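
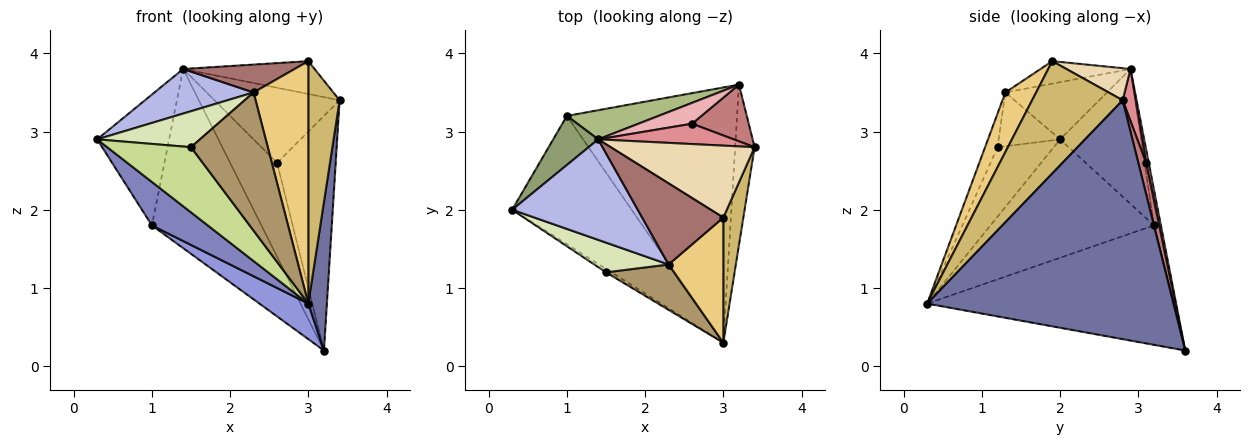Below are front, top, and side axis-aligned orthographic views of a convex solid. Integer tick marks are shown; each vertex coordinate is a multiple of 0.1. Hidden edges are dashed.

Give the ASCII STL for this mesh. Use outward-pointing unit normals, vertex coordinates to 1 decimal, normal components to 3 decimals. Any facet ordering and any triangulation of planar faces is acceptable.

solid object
 facet normal 0.994 -0.075 -0.081
  outer loop
   vertex 3.2 3.6 0.2
   vertex 3.4 2.8 3.4
   vertex 3.0 0.3 0.8
  endloop
 endfacet
 facet normal -0.684 -0.234 -0.691
  outer loop
   vertex 1.0 3.2 1.8
   vertex 3.0 0.3 0.8
   vertex 0.3 2.0 2.9
  endloop
 endfacet
 facet normal -0.571 -0.113 -0.813
  outer loop
   vertex 1.0 3.2 1.8
   vertex 3.2 3.6 0.2
   vertex 3.0 0.3 0.8
  endloop
 endfacet
 facet normal -0.384 -0.374 0.844
  outer loop
   vertex 1.4 2.9 3.8
   vertex 0.3 2.0 2.9
   vertex 2.3 1.3 3.5
  endloop
 endfacet
 facet normal -0.725 0.645 0.242
  outer loop
   vertex 1.4 2.9 3.8
   vertex 1.0 3.2 1.8
   vertex 0.3 2.0 2.9
  endloop
 endfacet
 facet normal -0.063 0.985 0.160
  outer loop
   vertex 1.4 2.9 3.8
   vertex 3.2 3.6 0.2
   vertex 1.0 3.2 1.8
  endloop
 endfacet
 facet normal -0.557 -0.830 -0.044
  outer loop
   vertex 1.5 1.2 2.8
   vertex 0.3 2.0 2.9
   vertex 3.0 0.3 0.8
  endloop
 endfacet
 facet normal -0.419 -0.700 0.578
  outer loop
   vertex 1.5 1.2 2.8
   vertex 2.3 1.3 3.5
   vertex 0.3 2.0 2.9
  endloop
 endfacet
 facet normal -0.152 -0.939 0.308
  outer loop
   vertex 1.5 1.2 2.8
   vertex 3.0 0.3 0.8
   vertex 2.3 1.3 3.5
  endloop
 endfacet
 facet normal 0.932 -0.322 0.166
  outer loop
   vertex 3.0 1.9 3.9
   vertex 3.0 0.3 0.8
   vertex 3.4 2.8 3.4
  endloop
 endfacet
 facet normal 0.447 -0.795 0.410
  outer loop
   vertex 3.0 1.9 3.9
   vertex 2.3 1.3 3.5
   vertex 3.0 0.3 0.8
  endloop
 endfacet
 facet normal 0.199 0.407 0.892
  outer loop
   vertex 3.0 1.9 3.9
   vertex 3.4 2.8 3.4
   vertex 1.4 2.9 3.8
  endloop
 endfacet
 facet normal -0.254 -0.314 0.915
  outer loop
   vertex 3.0 1.9 3.9
   vertex 1.4 2.9 3.8
   vertex 2.3 1.3 3.5
  endloop
 endfacet
 facet normal 0.129 0.964 0.233
  outer loop
   vertex 2.6 3.1 2.6
   vertex 3.4 2.8 3.4
   vertex 3.2 3.6 0.2
  endloop
 endfacet
 facet normal 0.100 0.960 0.260
  outer loop
   vertex 2.6 3.1 2.6
   vertex 1.4 2.9 3.8
   vertex 3.4 2.8 3.4
  endloop
 endfacet
 facet normal 0.054 0.975 0.217
  outer loop
   vertex 2.6 3.1 2.6
   vertex 3.2 3.6 0.2
   vertex 1.4 2.9 3.8
  endloop
 endfacet
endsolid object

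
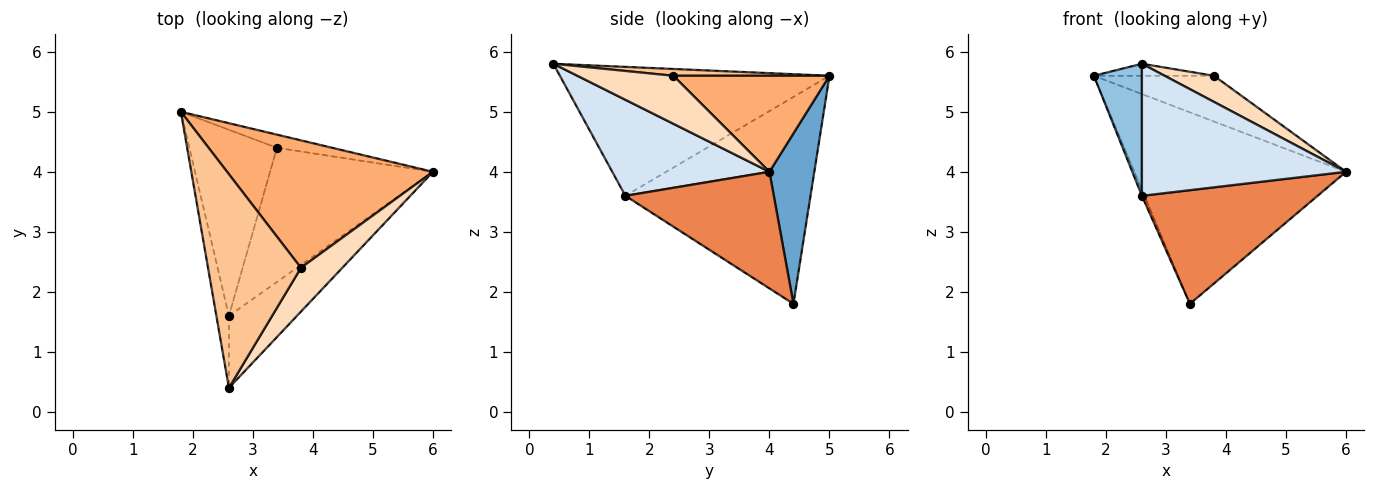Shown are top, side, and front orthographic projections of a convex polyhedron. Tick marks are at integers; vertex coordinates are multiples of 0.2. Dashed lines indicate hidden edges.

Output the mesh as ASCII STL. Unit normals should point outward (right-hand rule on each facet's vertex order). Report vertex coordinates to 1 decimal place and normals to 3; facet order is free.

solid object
 facet normal 0.207 0.976 -0.067
  outer loop
   vertex 3.4 4.4 1.8
   vertex 1.8 5.0 5.6
   vertex 6.0 4.0 4.0
  endloop
 endfacet
 facet normal -0.980 -0.175 -0.095
  outer loop
   vertex 2.6 1.6 3.6
   vertex 2.6 0.4 5.8
   vertex 1.8 5.0 5.6
  endloop
 endfacet
 facet normal -0.921 0.013 -0.390
  outer loop
   vertex 2.6 1.6 3.6
   vertex 1.8 5.0 5.6
   vertex 3.4 4.4 1.8
  endloop
 endfacet
 facet normal 0.560 -0.727 -0.397
  outer loop
   vertex 2.6 1.6 3.6
   vertex 6.0 4.0 4.0
   vertex 2.6 0.4 5.8
  endloop
 endfacet
 facet normal 0.479 -0.567 -0.670
  outer loop
   vertex 2.6 1.6 3.6
   vertex 3.4 4.4 1.8
   vertex 6.0 4.0 4.0
  endloop
 endfacet
 facet normal 0.402 0.309 0.862
  outer loop
   vertex 3.8 2.4 5.6
   vertex 6.0 4.0 4.0
   vertex 1.8 5.0 5.6
  endloop
 endfacet
 facet normal 0.073 0.056 0.996
  outer loop
   vertex 3.8 2.4 5.6
   vertex 1.8 5.0 5.6
   vertex 2.6 0.4 5.8
  endloop
 endfacet
 facet normal 0.706 -0.363 0.608
  outer loop
   vertex 3.8 2.4 5.6
   vertex 2.6 0.4 5.8
   vertex 6.0 4.0 4.0
  endloop
 endfacet
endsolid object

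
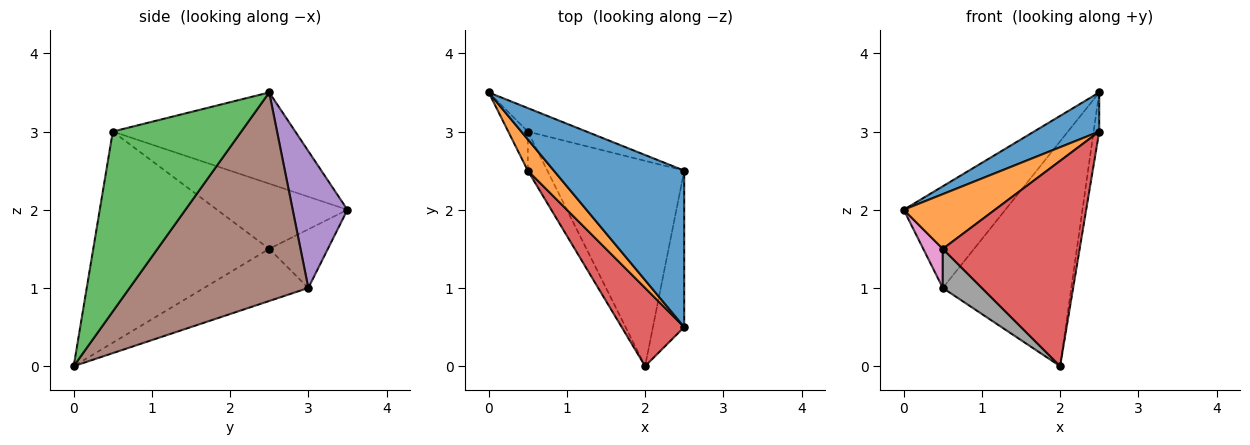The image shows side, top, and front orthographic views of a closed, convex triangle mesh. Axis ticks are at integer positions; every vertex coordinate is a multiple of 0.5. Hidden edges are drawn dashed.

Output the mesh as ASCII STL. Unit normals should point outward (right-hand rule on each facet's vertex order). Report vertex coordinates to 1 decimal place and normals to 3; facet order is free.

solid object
 facet normal -0.562 -0.201 0.803
  outer loop
   vertex 2.5 0.5 3.0
   vertex 2.5 2.5 3.5
   vertex 0.0 3.5 2.0
  endloop
 endfacet
 facet normal -0.778 -0.545 0.311
  outer loop
   vertex 2.5 0.5 3.0
   vertex 0.0 3.5 2.0
   vertex 0.5 2.5 1.5
  endloop
 endfacet
 facet normal 0.984 0.043 -0.171
  outer loop
   vertex 2.5 0.5 3.0
   vertex 2.0 0.0 0.0
   vertex 2.5 2.5 3.5
  endloop
 endfacet
 facet normal -0.769 -0.598 0.228
  outer loop
   vertex 2.5 0.5 3.0
   vertex 0.5 2.5 1.5
   vertex 2.0 0.0 0.0
  endloop
 endfacet
 facet normal 0.465 0.863 -0.199
  outer loop
   vertex 0.5 3.0 1.0
   vertex 0.0 3.5 2.0
   vertex 2.5 2.5 3.5
  endloop
 endfacet
 facet normal 0.717 0.515 -0.470
  outer loop
   vertex 0.5 3.0 1.0
   vertex 2.5 2.5 3.5
   vertex 2.0 0.0 0.0
  endloop
 endfacet
 facet normal -0.905 -0.302 -0.302
  outer loop
   vertex 0.5 3.0 1.0
   vertex 0.5 2.5 1.5
   vertex 0.0 3.5 2.0
  endloop
 endfacet
 facet normal -0.883 -0.331 -0.331
  outer loop
   vertex 0.5 3.0 1.0
   vertex 2.0 0.0 0.0
   vertex 0.5 2.5 1.5
  endloop
 endfacet
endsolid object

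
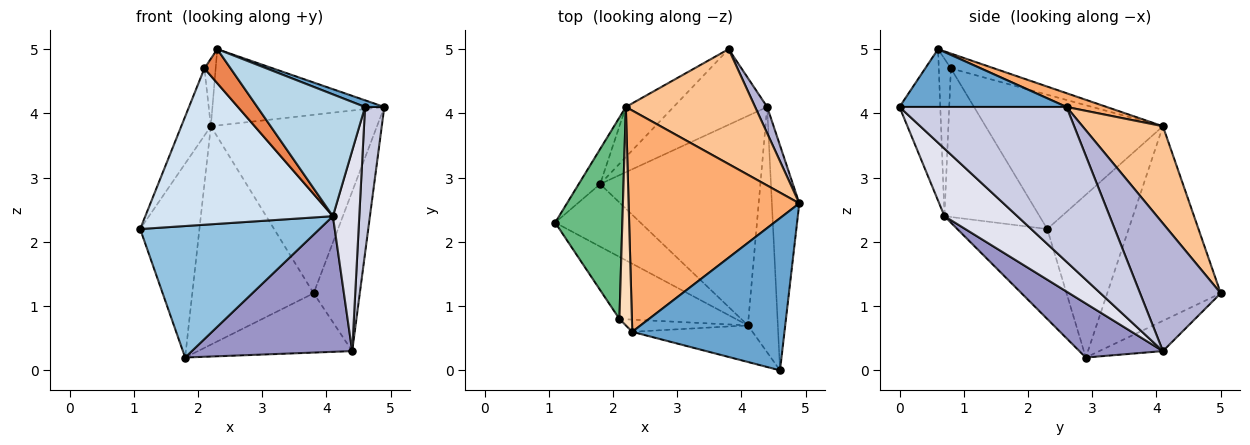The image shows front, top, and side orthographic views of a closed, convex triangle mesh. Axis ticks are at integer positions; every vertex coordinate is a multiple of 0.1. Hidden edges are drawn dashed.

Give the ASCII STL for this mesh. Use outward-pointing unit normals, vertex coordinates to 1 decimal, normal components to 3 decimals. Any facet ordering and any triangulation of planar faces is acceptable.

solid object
 facet normal 0.355 -0.041 0.934
  outer loop
   vertex 2.3 0.6 5.0
   vertex 4.6 0.0 4.1
   vertex 4.9 2.6 4.1
  endloop
 endfacet
 facet normal -0.413 -0.823 -0.391
  outer loop
   vertex 4.1 0.7 2.4
   vertex 1.1 2.3 2.2
   vertex 1.8 2.9 0.2
  endloop
 endfacet
 facet normal -0.341 -0.900 -0.271
  outer loop
   vertex 4.1 0.7 2.4
   vertex 4.6 0.0 4.1
   vertex 2.3 0.6 5.0
  endloop
 endfacet
 facet normal -0.426 -0.841 -0.334
  outer loop
   vertex 2.1 0.8 4.7
   vertex 1.1 2.3 2.2
   vertex 4.1 0.7 2.4
  endloop
 endfacet
 facet normal -0.399 -0.863 -0.309
  outer loop
   vertex 2.1 0.8 4.7
   vertex 4.1 0.7 2.4
   vertex 2.3 0.6 5.0
  endloop
 endfacet
 facet normal 0.076 0.325 0.943
  outer loop
   vertex 2.2 4.1 3.8
   vertex 2.3 0.6 5.0
   vertex 4.9 2.6 4.1
  endloop
 endfacet
 facet normal 0.377 0.779 0.502
  outer loop
   vertex 2.2 4.1 3.8
   vertex 4.9 2.6 4.1
   vertex 3.8 5.0 1.2
  endloop
 endfacet
 facet normal -0.751 0.195 0.631
  outer loop
   vertex 2.2 4.1 3.8
   vertex 2.1 0.8 4.7
   vertex 2.3 0.6 5.0
  endloop
 endfacet
 facet normal -0.885 0.147 0.442
  outer loop
   vertex 2.2 4.1 3.8
   vertex 1.1 2.3 2.2
   vertex 2.1 0.8 4.7
  endloop
 endfacet
 facet normal -0.804 0.585 -0.106
  outer loop
   vertex 2.2 4.1 3.8
   vertex 1.8 2.9 0.2
   vertex 1.1 2.3 2.2
  endloop
 endfacet
 facet normal -0.674 0.720 -0.165
  outer loop
   vertex 2.2 4.1 3.8
   vertex 3.8 5.0 1.2
   vertex 1.8 2.9 0.2
  endloop
 endfacet
 facet normal -0.247 0.598 -0.763
  outer loop
   vertex 4.4 4.1 0.3
   vertex 1.8 2.9 0.2
   vertex 3.8 5.0 1.2
  endloop
 endfacet
 facet normal 0.272 -0.523 -0.808
  outer loop
   vertex 4.4 4.1 0.3
   vertex 4.1 0.7 2.4
   vertex 1.8 2.9 0.2
  endloop
 endfacet
 facet normal 0.865 0.495 0.082
  outer loop
   vertex 4.4 4.1 0.3
   vertex 3.8 5.0 1.2
   vertex 4.9 2.6 4.1
  endloop
 endfacet
 facet normal 0.978 -0.113 -0.173
  outer loop
   vertex 4.4 4.1 0.3
   vertex 4.9 2.6 4.1
   vertex 4.6 0.0 4.1
  endloop
 endfacet
 facet normal 0.868 -0.314 -0.385
  outer loop
   vertex 4.4 4.1 0.3
   vertex 4.6 0.0 4.1
   vertex 4.1 0.7 2.4
  endloop
 endfacet
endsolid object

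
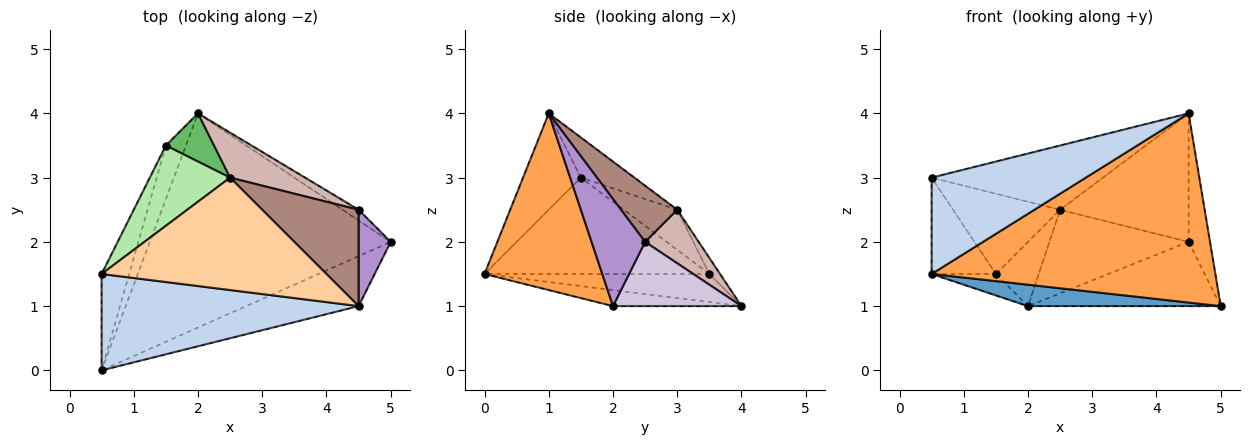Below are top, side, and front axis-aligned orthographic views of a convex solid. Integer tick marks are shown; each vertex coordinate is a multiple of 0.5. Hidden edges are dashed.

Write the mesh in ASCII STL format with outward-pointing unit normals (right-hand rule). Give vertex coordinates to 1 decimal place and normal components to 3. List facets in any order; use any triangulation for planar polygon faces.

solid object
 facet normal -0.066 -0.099 -0.993
  outer loop
   vertex 0.5 0.0 1.5
   vertex 2.0 4.0 1.0
   vertex 5.0 2.0 1.0
  endloop
 endfacet
 facet normal -0.256 -0.683 0.683
  outer loop
   vertex 4.5 1.0 4.0
   vertex 0.5 1.5 3.0
   vertex 0.5 0.0 1.5
  endloop
 endfacet
 facet normal 0.372 -0.897 -0.237
  outer loop
   vertex 4.5 1.0 4.0
   vertex 0.5 0.0 1.5
   vertex 5.0 2.0 1.0
  endloop
 endfacet
 facet normal -0.153 0.490 0.858
  outer loop
   vertex 2.5 3.0 2.5
   vertex 0.5 1.5 3.0
   vertex 4.5 1.0 4.0
  endloop
 endfacet
 facet normal -0.196 0.784 0.588
  outer loop
   vertex 1.5 3.5 1.5
   vertex 2.5 3.0 2.5
   vertex 2.0 4.0 1.0
  endloop
 endfacet
 facet normal -0.333 0.667 0.667
  outer loop
   vertex 1.5 3.5 1.5
   vertex 0.5 1.5 3.0
   vertex 2.5 3.0 2.5
  endloop
 endfacet
 facet normal -0.927 0.265 -0.265
  outer loop
   vertex 1.5 3.5 1.5
   vertex 0.5 0.0 1.5
   vertex 0.5 1.5 3.0
  endloop
 endfacet
 facet normal -0.793 0.226 -0.566
  outer loop
   vertex 1.5 3.5 1.5
   vertex 2.0 4.0 1.0
   vertex 0.5 0.0 1.5
  endloop
 endfacet
 facet normal 0.894 0.358 0.268
  outer loop
   vertex 4.5 2.5 2.0
   vertex 4.5 1.0 4.0
   vertex 5.0 2.0 1.0
  endloop
 endfacet
 facet normal 0.549 0.824 -0.137
  outer loop
   vertex 4.5 2.5 2.0
   vertex 5.0 2.0 1.0
   vertex 2.0 4.0 1.0
  endloop
 endfacet
 facet normal 0.330 0.755 0.566
  outer loop
   vertex 4.5 2.5 2.0
   vertex 2.5 3.0 2.5
   vertex 4.5 1.0 4.0
  endloop
 endfacet
 facet normal 0.321 0.834 0.449
  outer loop
   vertex 4.5 2.5 2.0
   vertex 2.0 4.0 1.0
   vertex 2.5 3.0 2.5
  endloop
 endfacet
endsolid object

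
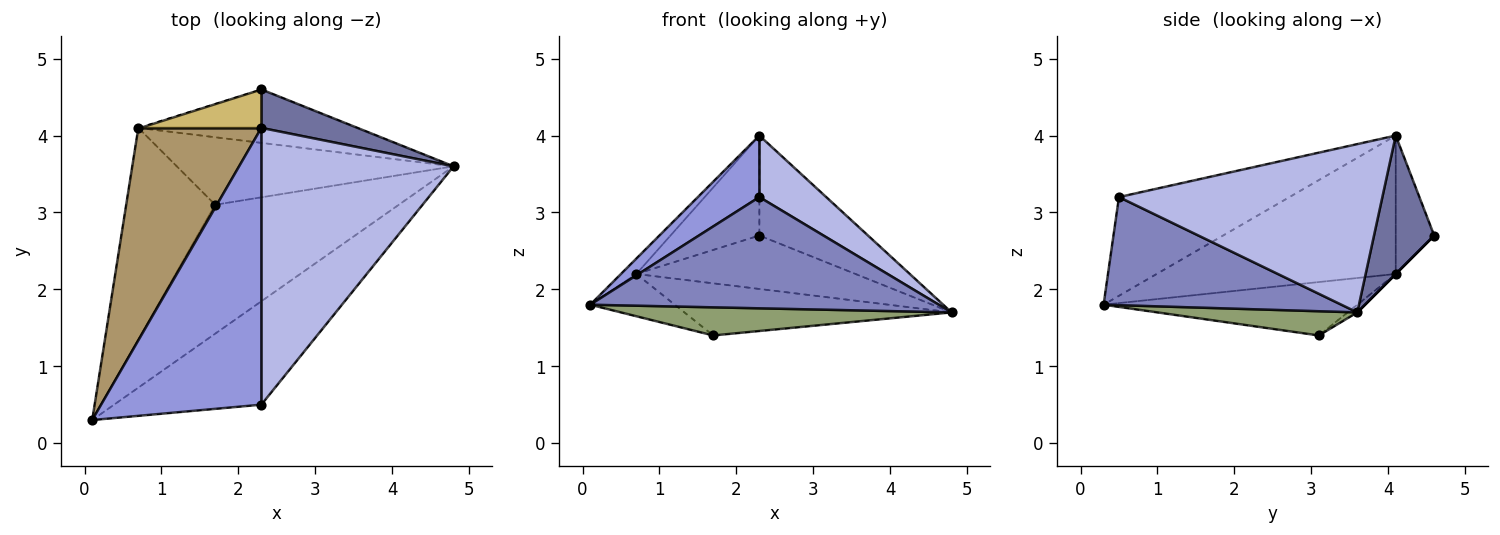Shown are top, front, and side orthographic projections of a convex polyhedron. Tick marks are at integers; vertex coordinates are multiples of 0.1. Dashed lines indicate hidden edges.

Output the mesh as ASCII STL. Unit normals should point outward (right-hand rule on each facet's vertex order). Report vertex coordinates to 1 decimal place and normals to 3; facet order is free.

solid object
 facet normal 0.459 0.829 0.319
  outer loop
   vertex 2.3 4.1 4.0
   vertex 4.8 3.6 1.7
   vertex 2.3 4.6 2.7
  endloop
 endfacet
 facet normal 0.447 -0.655 -0.609
  outer loop
   vertex 2.3 0.5 3.2
   vertex 0.1 0.3 1.8
   vertex 4.8 3.6 1.7
  endloop
 endfacet
 facet normal -0.515 -0.186 0.837
  outer loop
   vertex 2.3 0.5 3.2
   vertex 2.3 4.1 4.0
   vertex 0.1 0.3 1.8
  endloop
 endfacet
 facet normal 0.650 -0.165 0.742
  outer loop
   vertex 2.3 0.5 3.2
   vertex 4.8 3.6 1.7
   vertex 2.3 4.1 4.0
  endloop
 endfacet
 facet normal 0.128 -0.212 -0.969
  outer loop
   vertex 1.7 3.1 1.4
   vertex 4.8 3.6 1.7
   vertex 0.1 0.3 1.8
  endloop
 endfacet
 facet normal 0.000 0.707 -0.707
  outer loop
   vertex 0.7 4.1 2.2
   vertex 2.3 4.6 2.7
   vertex 4.8 3.6 1.7
  endloop
 endfacet
 facet normal -0.022 0.611 -0.791
  outer loop
   vertex 0.7 4.1 2.2
   vertex 4.8 3.6 1.7
   vertex 1.7 3.1 1.4
  endloop
 endfacet
 facet normal -0.507 0.169 -0.845
  outer loop
   vertex 0.7 4.1 2.2
   vertex 1.7 3.1 1.4
   vertex 0.1 0.3 1.8
  endloop
 endfacet
 facet normal -0.747 0.048 0.664
  outer loop
   vertex 0.7 4.1 2.2
   vertex 0.1 0.3 1.8
   vertex 2.3 4.1 4.0
  endloop
 endfacet
 facet normal -0.374 0.865 0.333
  outer loop
   vertex 0.7 4.1 2.2
   vertex 2.3 4.1 4.0
   vertex 2.3 4.6 2.7
  endloop
 endfacet
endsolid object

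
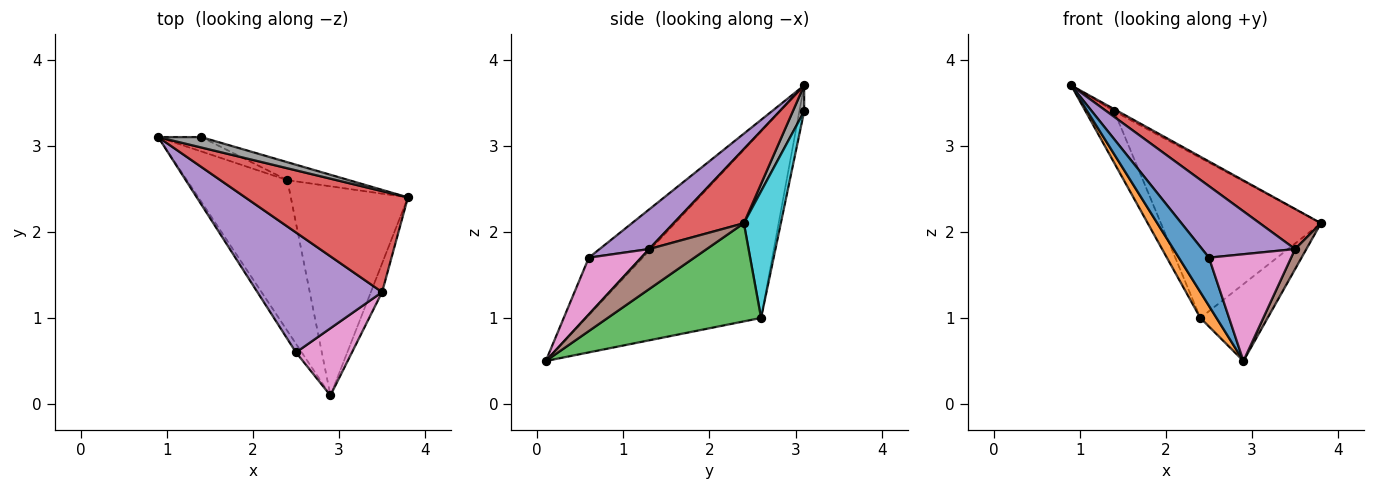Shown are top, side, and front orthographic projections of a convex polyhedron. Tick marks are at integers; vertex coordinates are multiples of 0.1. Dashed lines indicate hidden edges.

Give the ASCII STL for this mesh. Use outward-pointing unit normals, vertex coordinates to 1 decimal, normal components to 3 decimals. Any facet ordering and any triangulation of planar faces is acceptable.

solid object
 facet normal -0.869 -0.487 -0.087
  outer loop
   vertex 2.5 0.6 1.7
   vertex 0.9 3.1 3.7
   vertex 2.9 0.1 0.5
  endloop
 endfacet
 facet normal -0.878 -0.081 -0.473
  outer loop
   vertex 2.4 2.6 1.0
   vertex 2.9 0.1 0.5
   vertex 0.9 3.1 3.7
  endloop
 endfacet
 facet normal 0.618 0.271 -0.738
  outer loop
   vertex 2.4 2.6 1.0
   vertex 3.8 2.4 2.1
   vertex 2.9 0.1 0.5
  endloop
 endfacet
 facet normal 0.390 -0.340 0.856
  outer loop
   vertex 3.5 1.3 1.8
   vertex 3.8 2.4 2.1
   vertex 0.9 3.1 3.7
  endloop
 endfacet
 facet normal 0.263 -0.494 0.828
  outer loop
   vertex 3.5 1.3 1.8
   vertex 0.9 3.1 3.7
   vertex 2.5 0.6 1.7
  endloop
 endfacet
 facet normal 0.946 -0.186 -0.265
  outer loop
   vertex 3.5 1.3 1.8
   vertex 2.9 0.1 0.5
   vertex 3.8 2.4 2.1
  endloop
 endfacet
 facet normal 0.475 -0.745 0.469
  outer loop
   vertex 3.5 1.3 1.8
   vertex 2.5 0.6 1.7
   vertex 2.9 0.1 0.5
  endloop
 endfacet
 facet normal 0.507 0.169 0.845
  outer loop
   vertex 1.4 3.1 3.4
   vertex 0.9 3.1 3.7
   vertex 3.8 2.4 2.1
  endloop
 endfacet
 facet normal -0.159 0.951 -0.264
  outer loop
   vertex 1.4 3.1 3.4
   vertex 2.4 2.6 1.0
   vertex 0.9 3.1 3.7
  endloop
 endfacet
 facet normal 0.224 0.969 -0.109
  outer loop
   vertex 1.4 3.1 3.4
   vertex 3.8 2.4 2.1
   vertex 2.4 2.6 1.0
  endloop
 endfacet
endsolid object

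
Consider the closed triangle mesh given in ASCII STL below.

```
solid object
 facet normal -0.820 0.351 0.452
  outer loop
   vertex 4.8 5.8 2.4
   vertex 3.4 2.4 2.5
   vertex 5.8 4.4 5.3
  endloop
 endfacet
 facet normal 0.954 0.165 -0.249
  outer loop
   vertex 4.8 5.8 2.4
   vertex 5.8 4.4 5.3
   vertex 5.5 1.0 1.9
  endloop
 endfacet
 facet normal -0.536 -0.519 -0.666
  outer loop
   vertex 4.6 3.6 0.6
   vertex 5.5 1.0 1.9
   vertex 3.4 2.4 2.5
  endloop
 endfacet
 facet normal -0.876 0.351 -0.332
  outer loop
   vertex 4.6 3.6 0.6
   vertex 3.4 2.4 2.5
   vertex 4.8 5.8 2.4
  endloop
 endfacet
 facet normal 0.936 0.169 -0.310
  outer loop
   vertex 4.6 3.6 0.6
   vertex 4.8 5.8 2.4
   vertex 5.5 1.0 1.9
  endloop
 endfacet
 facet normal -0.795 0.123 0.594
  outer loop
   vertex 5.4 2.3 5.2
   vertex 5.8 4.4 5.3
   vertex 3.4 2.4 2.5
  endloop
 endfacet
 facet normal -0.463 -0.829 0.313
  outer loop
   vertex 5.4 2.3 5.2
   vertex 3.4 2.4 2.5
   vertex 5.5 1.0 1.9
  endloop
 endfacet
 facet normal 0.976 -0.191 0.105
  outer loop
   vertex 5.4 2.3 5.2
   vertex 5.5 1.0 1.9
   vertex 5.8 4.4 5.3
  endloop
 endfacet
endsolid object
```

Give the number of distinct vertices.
6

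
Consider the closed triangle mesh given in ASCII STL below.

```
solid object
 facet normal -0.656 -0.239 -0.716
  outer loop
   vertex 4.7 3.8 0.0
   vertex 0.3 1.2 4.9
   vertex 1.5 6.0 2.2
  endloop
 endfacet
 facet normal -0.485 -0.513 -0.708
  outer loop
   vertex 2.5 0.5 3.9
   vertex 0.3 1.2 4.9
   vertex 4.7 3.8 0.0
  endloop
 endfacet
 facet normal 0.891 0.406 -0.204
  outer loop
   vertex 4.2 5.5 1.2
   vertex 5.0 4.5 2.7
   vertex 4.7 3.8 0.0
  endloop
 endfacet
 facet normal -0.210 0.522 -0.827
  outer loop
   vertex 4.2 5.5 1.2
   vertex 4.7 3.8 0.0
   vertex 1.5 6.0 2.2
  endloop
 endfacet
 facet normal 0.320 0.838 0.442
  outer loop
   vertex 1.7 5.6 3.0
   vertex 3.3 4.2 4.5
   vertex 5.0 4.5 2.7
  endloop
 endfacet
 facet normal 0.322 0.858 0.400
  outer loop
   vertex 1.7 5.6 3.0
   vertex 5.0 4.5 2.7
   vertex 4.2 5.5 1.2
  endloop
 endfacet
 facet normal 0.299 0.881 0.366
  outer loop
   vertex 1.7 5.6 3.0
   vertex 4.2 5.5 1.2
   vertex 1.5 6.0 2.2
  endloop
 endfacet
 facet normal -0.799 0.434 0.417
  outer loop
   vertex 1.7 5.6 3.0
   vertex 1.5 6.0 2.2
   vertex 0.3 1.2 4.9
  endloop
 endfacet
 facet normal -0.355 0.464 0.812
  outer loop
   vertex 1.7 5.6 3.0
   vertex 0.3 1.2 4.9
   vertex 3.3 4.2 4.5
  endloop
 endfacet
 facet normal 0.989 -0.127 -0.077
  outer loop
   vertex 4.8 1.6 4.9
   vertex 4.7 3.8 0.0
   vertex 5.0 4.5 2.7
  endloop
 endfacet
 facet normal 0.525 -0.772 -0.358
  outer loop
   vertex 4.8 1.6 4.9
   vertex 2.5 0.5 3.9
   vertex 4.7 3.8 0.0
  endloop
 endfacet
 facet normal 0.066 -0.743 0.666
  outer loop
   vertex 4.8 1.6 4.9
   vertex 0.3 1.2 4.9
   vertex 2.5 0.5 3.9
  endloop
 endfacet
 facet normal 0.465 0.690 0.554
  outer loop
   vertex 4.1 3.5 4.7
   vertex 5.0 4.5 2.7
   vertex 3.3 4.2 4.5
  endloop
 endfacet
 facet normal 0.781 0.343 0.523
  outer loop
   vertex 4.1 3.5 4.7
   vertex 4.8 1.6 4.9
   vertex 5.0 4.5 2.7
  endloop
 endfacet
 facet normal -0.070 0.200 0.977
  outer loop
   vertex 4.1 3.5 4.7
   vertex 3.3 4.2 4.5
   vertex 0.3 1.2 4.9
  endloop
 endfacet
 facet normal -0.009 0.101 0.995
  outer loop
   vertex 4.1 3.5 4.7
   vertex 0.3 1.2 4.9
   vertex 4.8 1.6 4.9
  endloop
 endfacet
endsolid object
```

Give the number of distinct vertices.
10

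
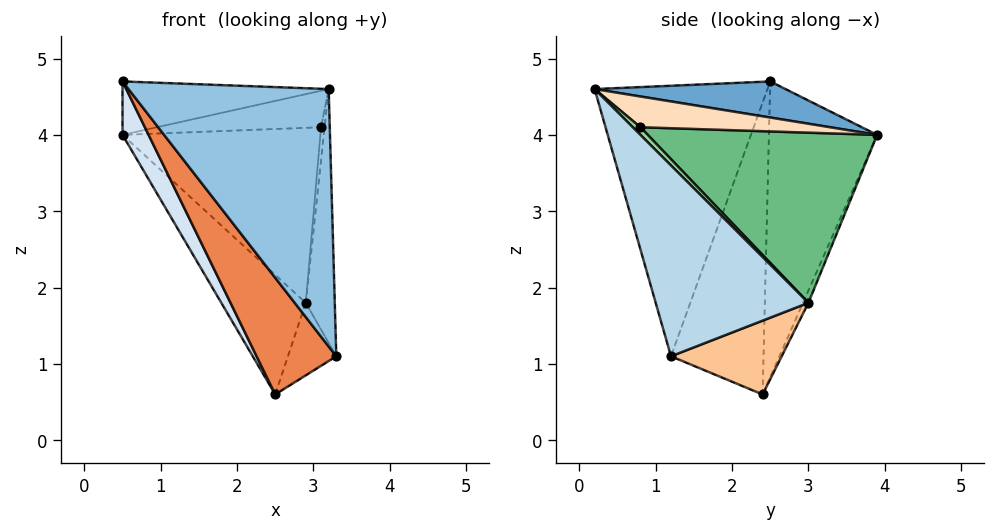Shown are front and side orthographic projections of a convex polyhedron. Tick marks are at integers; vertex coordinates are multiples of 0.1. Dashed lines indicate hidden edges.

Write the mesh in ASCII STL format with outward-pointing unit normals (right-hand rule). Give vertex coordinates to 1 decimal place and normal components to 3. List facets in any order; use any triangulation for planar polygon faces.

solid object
 facet normal 0.383 0.413 0.826
  outer loop
   vertex 3.2 0.2 4.6
   vertex 0.5 3.9 4.0
   vertex 0.5 2.5 4.7
  endloop
 endfacet
 facet normal -0.636 -0.737 -0.229
  outer loop
   vertex 3.2 0.2 4.6
   vertex 0.5 2.5 4.7
   vertex 3.3 1.2 1.1
  endloop
 endfacet
 facet normal 0.979 0.186 0.081
  outer loop
   vertex 2.9 3.0 1.8
   vertex 3.2 0.2 4.6
   vertex 3.3 1.2 1.1
  endloop
 endfacet
 facet normal -0.880 -0.212 -0.424
  outer loop
   vertex 2.5 2.4 0.6
   vertex 0.5 2.5 4.7
   vertex 0.5 3.9 4.0
  endloop
 endfacet
 facet normal -0.714 -0.615 -0.333
  outer loop
   vertex 2.5 2.4 0.6
   vertex 3.3 1.2 1.1
   vertex 0.5 2.5 4.7
  endloop
 endfacet
 facet normal -0.057 0.900 -0.431
  outer loop
   vertex 2.5 2.4 0.6
   vertex 0.5 3.9 4.0
   vertex 2.9 3.0 1.8
  endloop
 endfacet
 facet normal 0.818 0.357 -0.451
  outer loop
   vertex 2.5 2.4 0.6
   vertex 2.9 3.0 1.8
   vertex 3.3 1.2 1.1
  endloop
 endfacet
 facet normal 0.638 0.553 0.536
  outer loop
   vertex 3.1 0.8 4.1
   vertex 0.5 3.9 4.0
   vertex 3.2 0.2 4.6
  endloop
 endfacet
 facet normal 0.661 0.570 0.488
  outer loop
   vertex 3.1 0.8 4.1
   vertex 2.9 3.0 1.8
   vertex 0.5 3.9 4.0
  endloop
 endfacet
 facet normal 0.863 0.401 0.308
  outer loop
   vertex 3.1 0.8 4.1
   vertex 3.2 0.2 4.6
   vertex 2.9 3.0 1.8
  endloop
 endfacet
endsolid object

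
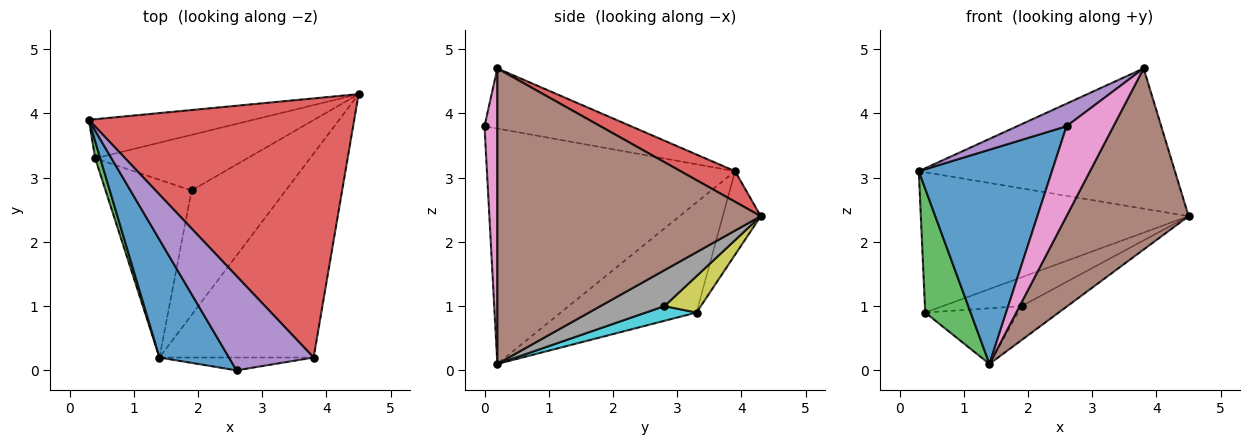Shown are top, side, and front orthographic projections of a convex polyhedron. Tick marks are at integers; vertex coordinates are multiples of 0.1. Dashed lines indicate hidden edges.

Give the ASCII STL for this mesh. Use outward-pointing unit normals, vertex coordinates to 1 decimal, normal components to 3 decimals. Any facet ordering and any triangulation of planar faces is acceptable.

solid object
 facet normal -0.853 -0.458 0.252
  outer loop
   vertex 1.4 0.2 0.1
   vertex 2.6 0.0 3.8
   vertex 0.3 3.9 3.1
  endloop
 endfacet
 facet normal -0.135 0.954 -0.266
  outer loop
   vertex 0.4 3.3 0.9
   vertex 0.3 3.9 3.1
   vertex 4.5 4.3 2.4
  endloop
 endfacet
 facet normal -0.947 -0.317 0.043
  outer loop
   vertex 0.4 3.3 0.9
   vertex 1.4 0.2 0.1
   vertex 0.3 3.9 3.1
  endloop
 endfacet
 facet normal 0.101 0.474 0.875
  outer loop
   vertex 3.8 0.2 4.7
   vertex 4.5 4.3 2.4
   vertex 0.3 3.9 3.1
  endloop
 endfacet
 facet normal -0.568 -0.191 0.800
  outer loop
   vertex 3.8 0.2 4.7
   vertex 0.3 3.9 3.1
   vertex 2.6 0.0 3.8
  endloop
 endfacet
 facet normal 0.820 -0.380 -0.428
  outer loop
   vertex 3.8 0.2 4.7
   vertex 1.4 0.2 0.1
   vertex 4.5 4.3 2.4
  endloop
 endfacet
 facet normal 0.262 -0.955 -0.136
  outer loop
   vertex 3.8 0.2 4.7
   vertex 2.6 0.0 3.8
   vertex 1.4 0.2 0.1
  endloop
 endfacet
 facet normal 0.345 0.247 -0.905
  outer loop
   vertex 1.9 2.8 1.0
   vertex 4.5 4.3 2.4
   vertex 1.4 0.2 0.1
  endloop
 endfacet
 facet normal 0.208 0.450 -0.868
  outer loop
   vertex 1.9 2.8 1.0
   vertex 0.4 3.3 0.9
   vertex 4.5 4.3 2.4
  endloop
 endfacet
 facet normal 0.161 0.295 -0.942
  outer loop
   vertex 1.9 2.8 1.0
   vertex 1.4 0.2 0.1
   vertex 0.4 3.3 0.9
  endloop
 endfacet
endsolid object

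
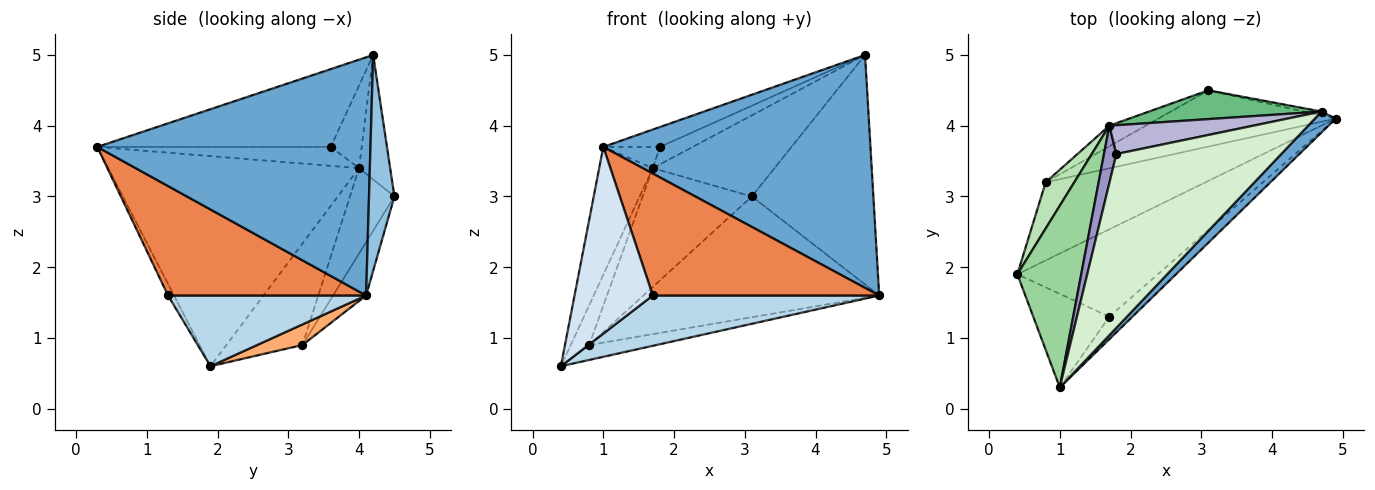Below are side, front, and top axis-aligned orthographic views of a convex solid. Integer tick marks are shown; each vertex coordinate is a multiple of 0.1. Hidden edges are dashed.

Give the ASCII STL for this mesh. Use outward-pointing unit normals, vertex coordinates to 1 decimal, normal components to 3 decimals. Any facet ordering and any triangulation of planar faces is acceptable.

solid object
 facet normal 0.714 -0.698 0.062
  outer loop
   vertex 4.7 4.2 5.0
   vertex 1.0 0.3 3.7
   vertex 4.9 4.1 1.6
  endloop
 endfacet
 facet normal 0.204 0.979 -0.017
  outer loop
   vertex 4.7 4.2 5.0
   vertex 4.9 4.1 1.6
   vertex 3.1 4.5 3.0
  endloop
 endfacet
 facet normal 0.400 -0.457 -0.794
  outer loop
   vertex 1.7 1.3 1.6
   vertex 0.4 1.9 0.6
   vertex 4.9 4.1 1.6
  endloop
 endfacet
 facet normal -0.068 -0.892 -0.447
  outer loop
   vertex 1.7 1.3 1.6
   vertex 1.0 0.3 3.7
   vertex 0.4 1.9 0.6
  endloop
 endfacet
 facet normal 0.652 -0.745 -0.138
  outer loop
   vertex 1.7 1.3 1.6
   vertex 4.9 4.1 1.6
   vertex 1.0 0.3 3.7
  endloop
 endfacet
 facet normal 0.125 0.186 -0.974
  outer loop
   vertex 0.8 3.2 0.9
   vertex 4.9 4.1 1.6
   vertex 0.4 1.9 0.6
  endloop
 endfacet
 facet normal -0.126 0.899 -0.419
  outer loop
   vertex 0.8 3.2 0.9
   vertex 3.1 4.5 3.0
   vertex 4.9 4.1 1.6
  endloop
 endfacet
 facet normal -0.372 0.915 -0.159
  outer loop
   vertex 1.7 4.0 3.4
   vertex 3.1 4.5 3.0
   vertex 0.8 3.2 0.9
  endloop
 endfacet
 facet normal -0.234 0.916 0.325
  outer loop
   vertex 1.7 4.0 3.4
   vertex 4.7 4.2 5.0
   vertex 3.1 4.5 3.0
  endloop
 endfacet
 facet normal -0.937 0.200 0.285
  outer loop
   vertex 1.7 4.0 3.4
   vertex 0.4 1.9 0.6
   vertex 1.0 0.3 3.7
  endloop
 endfacet
 facet normal -0.937 0.227 0.265
  outer loop
   vertex 1.7 4.0 3.4
   vertex 0.8 3.2 0.9
   vertex 0.4 1.9 0.6
  endloop
 endfacet
 facet normal -0.425 0.103 0.900
  outer loop
   vertex 1.8 3.6 3.7
   vertex 1.0 0.3 3.7
   vertex 4.7 4.2 5.0
  endloop
 endfacet
 facet normal -0.819 0.199 0.538
  outer loop
   vertex 1.8 3.6 3.7
   vertex 1.7 4.0 3.4
   vertex 1.0 0.3 3.7
  endloop
 endfacet
 facet normal -0.440 0.466 0.768
  outer loop
   vertex 1.8 3.6 3.7
   vertex 4.7 4.2 5.0
   vertex 1.7 4.0 3.4
  endloop
 endfacet
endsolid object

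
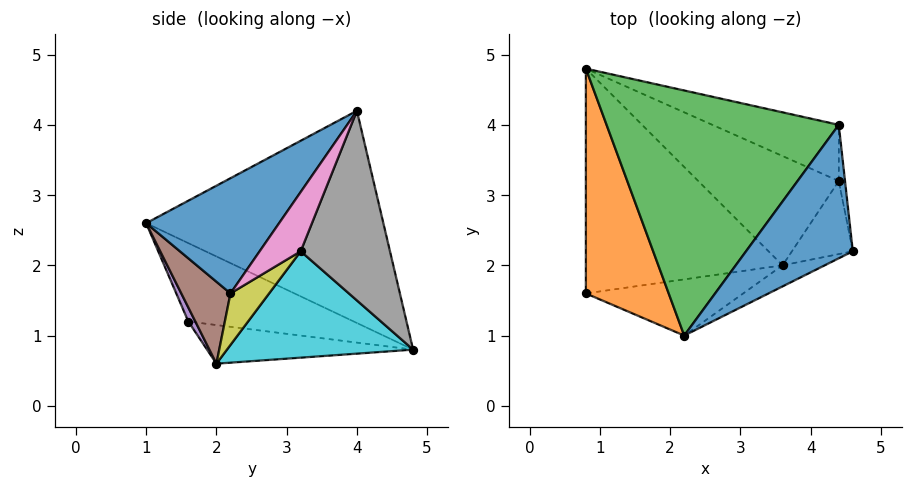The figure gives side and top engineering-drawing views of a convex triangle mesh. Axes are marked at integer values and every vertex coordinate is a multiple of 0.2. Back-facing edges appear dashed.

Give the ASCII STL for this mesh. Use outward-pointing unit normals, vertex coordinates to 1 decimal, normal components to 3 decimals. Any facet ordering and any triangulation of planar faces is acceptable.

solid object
 facet normal 0.545 -0.669 0.505
  outer loop
   vertex 2.2 1.0 2.6
   vertex 4.6 2.2 1.6
   vertex 4.4 4.0 4.2
  endloop
 endfacet
 facet normal -0.685 0.090 0.723
  outer loop
   vertex 2.2 1.0 2.6
   vertex 0.8 4.8 0.8
   vertex 0.8 1.6 1.2
  endloop
 endfacet
 facet normal -0.671 0.101 0.734
  outer loop
   vertex 2.2 1.0 2.6
   vertex 4.4 4.0 4.2
   vertex 0.8 4.8 0.8
  endloop
 endfacet
 facet normal -0.191 -0.122 -0.974
  outer loop
   vertex 3.6 2.0 0.6
   vertex 0.8 1.6 1.2
   vertex 0.8 4.8 0.8
  endloop
 endfacet
 facet normal 0.038 -0.904 -0.425
  outer loop
   vertex 3.6 2.0 0.6
   vertex 2.2 1.0 2.6
   vertex 0.8 1.6 1.2
  endloop
 endfacet
 facet normal 0.374 -0.907 -0.192
  outer loop
   vertex 3.6 2.0 0.6
   vertex 4.6 2.2 1.6
   vertex 2.2 1.0 2.6
  endloop
 endfacet
 facet normal 0.962 0.253 -0.101
  outer loop
   vertex 4.4 3.2 2.2
   vertex 4.4 4.0 4.2
   vertex 4.6 2.2 1.6
  endloop
 endfacet
 facet normal 0.487 0.811 -0.324
  outer loop
   vertex 4.4 3.2 2.2
   vertex 0.8 4.8 0.8
   vertex 4.4 4.0 4.2
  endloop
 endfacet
 facet normal 0.557 0.506 -0.658
  outer loop
   vertex 4.4 3.2 2.2
   vertex 4.6 2.2 1.6
   vertex 3.6 2.0 0.6
  endloop
 endfacet
 facet normal 0.504 0.551 -0.665
  outer loop
   vertex 4.4 3.2 2.2
   vertex 3.6 2.0 0.6
   vertex 0.8 4.8 0.8
  endloop
 endfacet
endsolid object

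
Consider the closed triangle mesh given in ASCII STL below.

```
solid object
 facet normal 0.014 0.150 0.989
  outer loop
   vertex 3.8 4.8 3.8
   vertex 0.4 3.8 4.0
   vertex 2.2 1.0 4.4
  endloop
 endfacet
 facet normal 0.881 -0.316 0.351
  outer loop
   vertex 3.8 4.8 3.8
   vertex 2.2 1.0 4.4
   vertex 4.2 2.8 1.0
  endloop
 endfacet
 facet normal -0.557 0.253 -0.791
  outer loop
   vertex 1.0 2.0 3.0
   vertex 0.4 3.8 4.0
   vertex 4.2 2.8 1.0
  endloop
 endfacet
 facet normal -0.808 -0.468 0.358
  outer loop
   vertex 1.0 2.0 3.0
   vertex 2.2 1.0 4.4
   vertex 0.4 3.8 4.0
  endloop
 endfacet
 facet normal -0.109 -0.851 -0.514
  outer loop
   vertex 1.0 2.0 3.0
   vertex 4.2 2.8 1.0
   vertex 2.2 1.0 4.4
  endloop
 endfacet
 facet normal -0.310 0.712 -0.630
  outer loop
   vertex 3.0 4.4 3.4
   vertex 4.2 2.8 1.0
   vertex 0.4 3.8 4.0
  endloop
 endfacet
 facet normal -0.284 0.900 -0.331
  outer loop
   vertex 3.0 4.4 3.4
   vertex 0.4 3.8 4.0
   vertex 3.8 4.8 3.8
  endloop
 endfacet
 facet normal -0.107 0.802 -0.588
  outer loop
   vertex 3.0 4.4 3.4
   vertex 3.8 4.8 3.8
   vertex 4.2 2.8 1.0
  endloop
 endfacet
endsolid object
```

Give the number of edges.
12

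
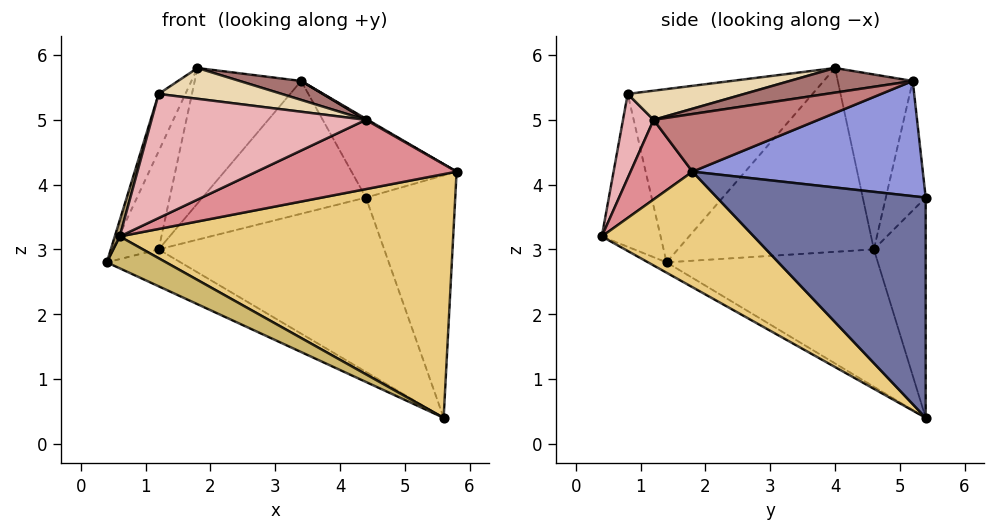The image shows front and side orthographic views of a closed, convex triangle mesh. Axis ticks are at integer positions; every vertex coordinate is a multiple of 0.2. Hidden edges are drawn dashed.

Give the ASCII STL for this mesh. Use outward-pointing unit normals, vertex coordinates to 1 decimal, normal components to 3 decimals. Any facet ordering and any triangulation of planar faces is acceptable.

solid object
 facet normal 0.874 0.374 0.309
  outer loop
   vertex 5.6 5.4 0.4
   vertex 4.4 5.4 3.8
   vertex 5.8 1.8 4.2
  endloop
 endfacet
 facet normal -0.938 0.136 0.320
  outer loop
   vertex 1.2 0.8 5.4
   vertex 1.8 4.0 5.8
   vertex 0.4 1.4 2.8
  endloop
 endfacet
 facet normal 0.797 0.363 0.483
  outer loop
   vertex 3.4 5.2 5.6
   vertex 5.8 1.8 4.2
   vertex 4.4 5.4 3.8
  endloop
 endfacet
 facet normal -0.525 0.183 -0.831
  outer loop
   vertex 1.2 4.6 3.0
   vertex 5.6 5.4 0.4
   vertex 0.4 1.4 2.8
  endloop
 endfacet
 facet normal -0.943 0.220 0.249
  outer loop
   vertex 1.2 4.6 3.0
   vertex 0.4 1.4 2.8
   vertex 1.8 4.0 5.8
  endloop
 endfacet
 facet normal -0.552 0.783 0.286
  outer loop
   vertex 1.2 4.6 3.0
   vertex 1.8 4.0 5.8
   vertex 3.4 5.2 5.6
  endloop
 endfacet
 facet normal -0.223 0.972 -0.079
  outer loop
   vertex 1.2 4.6 3.0
   vertex 4.4 5.4 3.8
   vertex 5.6 5.4 0.4
  endloop
 endfacet
 facet normal -0.237 0.971 -0.024
  outer loop
   vertex 1.2 4.6 3.0
   vertex 3.4 5.2 5.6
   vertex 4.4 5.4 3.8
  endloop
 endfacet
 facet normal -0.958 -0.081 0.276
  outer loop
   vertex 0.6 0.4 3.2
   vertex 1.2 0.8 5.4
   vertex 0.4 1.4 2.8
  endloop
 endfacet
 facet normal -0.122 -0.390 -0.913
  outer loop
   vertex 0.6 0.4 3.2
   vertex 0.4 1.4 2.8
   vertex 5.6 5.4 0.4
  endloop
 endfacet
 facet normal 0.311 -0.682 -0.662
  outer loop
   vertex 0.6 0.4 3.2
   vertex 5.6 5.4 0.4
   vertex 5.8 1.8 4.2
  endloop
 endfacet
 facet normal 0.141 -0.149 0.979
  outer loop
   vertex 4.4 1.2 5.0
   vertex 1.8 4.0 5.8
   vertex 1.2 0.8 5.4
  endloop
 endfacet
 facet normal 0.195 -0.098 0.976
  outer loop
   vertex 4.4 1.2 5.0
   vertex 3.4 5.2 5.6
   vertex 1.8 4.0 5.8
  endloop
 endfacet
 facet normal 0.498 -0.006 0.867
  outer loop
   vertex 4.4 1.2 5.0
   vertex 5.8 1.8 4.2
   vertex 3.4 5.2 5.6
  endloop
 endfacet
 facet normal 0.290 -0.937 -0.195
  outer loop
   vertex 4.4 1.2 5.0
   vertex 0.6 0.4 3.2
   vertex 5.8 1.8 4.2
  endloop
 endfacet
 facet normal 0.140 -0.980 0.140
  outer loop
   vertex 4.4 1.2 5.0
   vertex 1.2 0.8 5.4
   vertex 0.6 0.4 3.2
  endloop
 endfacet
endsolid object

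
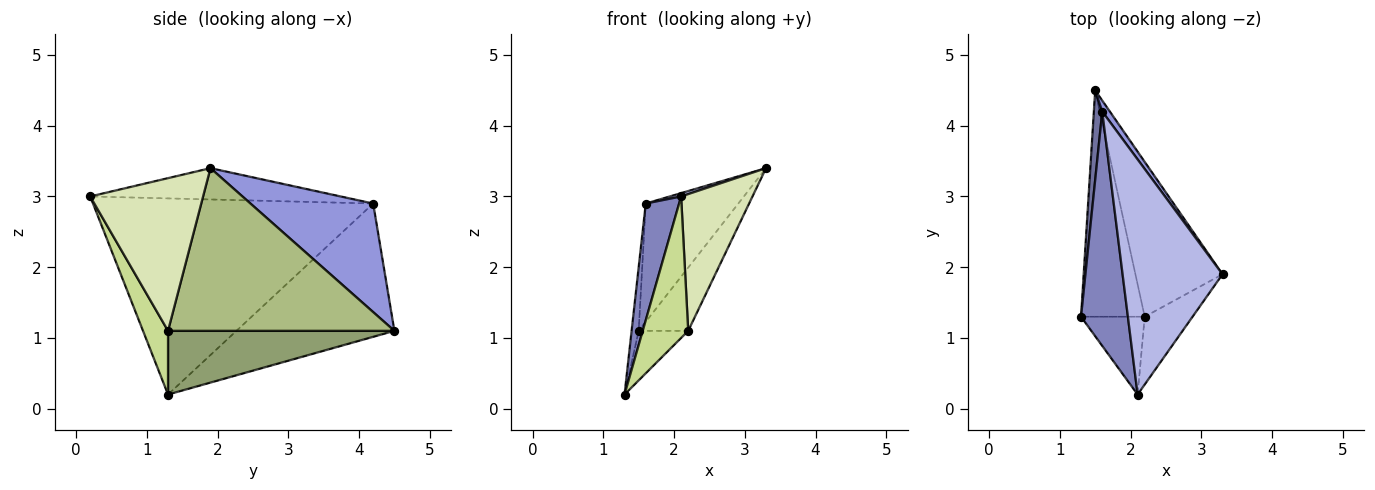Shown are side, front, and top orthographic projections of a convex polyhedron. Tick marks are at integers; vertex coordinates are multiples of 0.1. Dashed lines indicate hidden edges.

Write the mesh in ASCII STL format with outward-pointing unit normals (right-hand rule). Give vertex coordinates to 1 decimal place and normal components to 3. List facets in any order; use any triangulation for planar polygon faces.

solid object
 facet normal -0.997 0.045 0.063
  outer loop
   vertex 1.6 4.2 2.9
   vertex 1.5 4.5 1.1
   vertex 1.3 1.3 0.2
  endloop
 endfacet
 facet normal -0.966 -0.115 0.231
  outer loop
   vertex 1.6 4.2 2.9
   vertex 1.3 1.3 0.2
   vertex 2.1 0.2 3.0
  endloop
 endfacet
 facet normal 0.797 0.601 0.056
  outer loop
   vertex 1.6 4.2 2.9
   vertex 3.3 1.9 3.4
   vertex 1.5 4.5 1.1
  endloop
 endfacet
 facet normal -0.299 -0.014 0.954
  outer loop
   vertex 1.6 4.2 2.9
   vertex 2.1 0.2 3.0
   vertex 3.3 1.9 3.4
  endloop
 endfacet
 facet normal 0.699 0.153 -0.699
  outer loop
   vertex 2.2 1.3 1.1
   vertex 1.3 1.3 0.2
   vertex 1.5 4.5 1.1
  endloop
 endfacet
 facet normal 0.866 0.189 -0.463
  outer loop
   vertex 2.2 1.3 1.1
   vertex 1.5 4.5 1.1
   vertex 3.3 1.9 3.4
  endloop
 endfacet
 facet normal 0.434 -0.789 -0.434
  outer loop
   vertex 2.2 1.3 1.1
   vertex 2.1 0.2 3.0
   vertex 1.3 1.3 0.2
  endloop
 endfacet
 facet normal 0.817 -0.517 -0.256
  outer loop
   vertex 2.2 1.3 1.1
   vertex 3.3 1.9 3.4
   vertex 2.1 0.2 3.0
  endloop
 endfacet
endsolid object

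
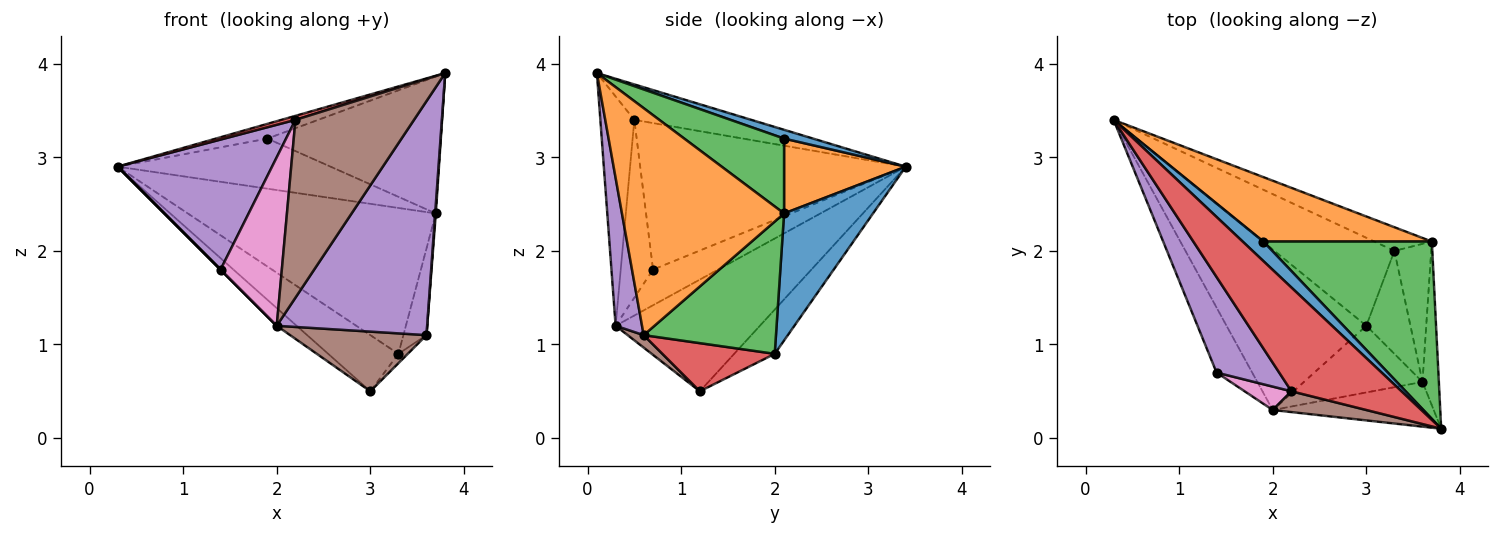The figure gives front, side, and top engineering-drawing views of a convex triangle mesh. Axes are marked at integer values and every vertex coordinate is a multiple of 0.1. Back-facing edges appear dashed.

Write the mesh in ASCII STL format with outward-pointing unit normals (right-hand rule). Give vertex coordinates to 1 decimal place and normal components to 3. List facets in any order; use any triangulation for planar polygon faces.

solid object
 facet normal 0.321 0.570 0.756
  outer loop
   vertex 1.9 2.1 3.2
   vertex 0.3 3.4 2.9
   vertex 3.8 0.1 3.9
  endloop
 endfacet
 facet normal 0.331 0.579 0.745
  outer loop
   vertex 3.7 2.1 2.4
   vertex 0.3 3.4 2.9
   vertex 1.9 2.1 3.2
  endloop
 endfacet
 facet normal 0.332 0.577 0.747
  outer loop
   vertex 3.7 2.1 2.4
   vertex 1.9 2.1 3.2
   vertex 3.8 0.1 3.9
  endloop
 endfacet
 facet normal -0.306 -0.037 0.951
  outer loop
   vertex 2.2 0.5 3.4
   vertex 3.8 0.1 3.9
   vertex 0.3 3.4 2.9
  endloop
 endfacet
 facet normal -0.811 -0.472 0.347
  outer loop
   vertex 2.2 0.5 3.4
   vertex 0.3 3.4 2.9
   vertex 1.4 0.7 1.8
  endloop
 endfacet
 facet normal -0.274 -0.955 0.112
  outer loop
   vertex 2.0 0.3 1.2
   vertex 3.8 0.1 3.9
   vertex 2.2 0.5 3.4
  endloop
 endfacet
 facet normal -0.463 -0.878 0.122
  outer loop
   vertex 2.0 0.3 1.2
   vertex 2.2 0.5 3.4
   vertex 1.4 0.7 1.8
  endloop
 endfacet
 facet normal -0.622 0.086 -0.778
  outer loop
   vertex 2.0 0.3 1.2
   vertex 0.3 3.4 2.9
   vertex 3.0 1.2 0.5
  endloop
 endfacet
 facet normal -0.707 0.000 -0.707
  outer loop
   vertex 2.0 0.3 1.2
   vertex 1.4 0.7 1.8
   vertex 0.3 3.4 2.9
  endloop
 endfacet
 facet normal -0.297 0.514 -0.805
  outer loop
   vertex 3.3 2.0 0.9
   vertex 3.0 1.2 0.5
   vertex 0.3 3.4 2.9
  endloop
 endfacet
 facet normal 0.334 0.931 -0.151
  outer loop
   vertex 3.3 2.0 0.9
   vertex 0.3 3.4 2.9
   vertex 3.7 2.1 2.4
  endloop
 endfacet
 facet normal 0.997 -0.004 -0.072
  outer loop
   vertex 3.6 0.6 1.1
   vertex 3.7 2.1 2.4
   vertex 3.8 0.1 3.9
  endloop
 endfacet
 facet normal 0.950 0.166 -0.264
  outer loop
   vertex 3.6 0.6 1.1
   vertex 3.3 2.0 0.9
   vertex 3.7 2.1 2.4
  endloop
 endfacet
 facet normal 0.736 0.061 -0.674
  outer loop
   vertex 3.6 0.6 1.1
   vertex 3.0 1.2 0.5
   vertex 3.3 2.0 0.9
  endloop
 endfacet
 facet normal 0.170 -0.968 -0.185
  outer loop
   vertex 3.6 0.6 1.1
   vertex 3.8 0.1 3.9
   vertex 2.0 0.3 1.2
  endloop
 endfacet
 facet normal 0.078 -0.665 -0.743
  outer loop
   vertex 3.6 0.6 1.1
   vertex 2.0 0.3 1.2
   vertex 3.0 1.2 0.5
  endloop
 endfacet
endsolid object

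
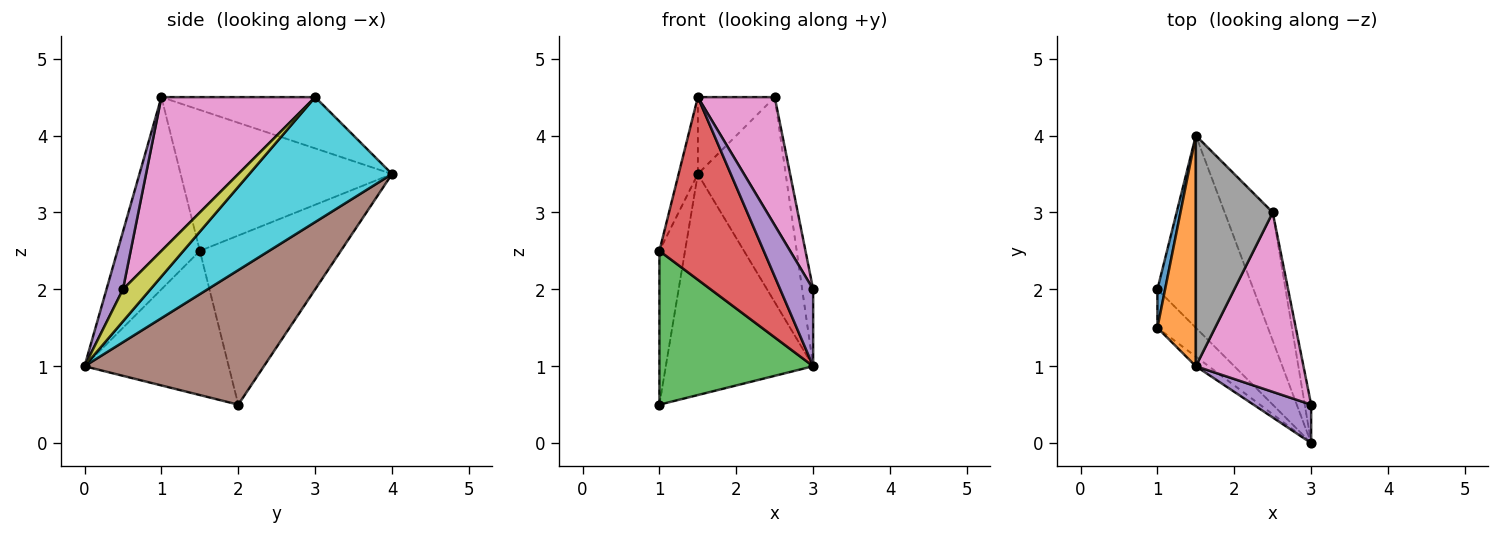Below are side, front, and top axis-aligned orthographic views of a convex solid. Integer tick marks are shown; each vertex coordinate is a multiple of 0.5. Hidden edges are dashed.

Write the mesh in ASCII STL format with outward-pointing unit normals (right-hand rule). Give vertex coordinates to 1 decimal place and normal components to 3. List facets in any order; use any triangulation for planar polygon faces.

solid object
 facet normal -0.983 0.179 0.045
  outer loop
   vertex 1.0 2.0 0.5
   vertex 1.0 1.5 2.5
   vertex 1.5 4.0 3.5
  endloop
 endfacet
 facet normal -0.961 0.087 0.262
  outer loop
   vertex 1.5 1.0 4.5
   vertex 1.5 4.0 3.5
   vertex 1.0 1.5 2.5
  endloop
 endfacet
 facet normal -0.673 -0.718 -0.179
  outer loop
   vertex 3.0 0.0 1.0
   vertex 1.0 1.5 2.5
   vertex 1.0 2.0 0.5
  endloop
 endfacet
 facet normal -0.619 -0.784 -0.041
  outer loop
   vertex 3.0 0.0 1.0
   vertex 1.5 1.0 4.5
   vertex 1.0 1.5 2.5
  endloop
 endfacet
 facet normal 0.408 -0.816 0.408
  outer loop
   vertex 3.0 0.0 1.0
   vertex 3.0 0.5 2.0
   vertex 1.5 1.0 4.5
  endloop
 endfacet
 facet normal 0.677 0.556 -0.483
  outer loop
   vertex 3.0 0.0 1.0
   vertex 1.0 2.0 0.5
   vertex 1.5 4.0 3.5
  endloop
 endfacet
 facet normal 0.758 -0.379 0.531
  outer loop
   vertex 2.5 3.0 4.5
   vertex 1.5 1.0 4.5
   vertex 3.0 0.5 2.0
  endloop
 endfacet
 facet normal -0.535 0.267 0.802
  outer loop
   vertex 2.5 3.0 4.5
   vertex 1.5 4.0 3.5
   vertex 1.5 1.0 4.5
  endloop
 endfacet
 facet normal 0.913 0.365 -0.183
  outer loop
   vertex 2.5 3.0 4.5
   vertex 3.0 0.5 2.0
   vertex 3.0 0.0 1.0
  endloop
 endfacet
 facet normal 0.809 0.498 -0.311
  outer loop
   vertex 2.5 3.0 4.5
   vertex 3.0 0.0 1.0
   vertex 1.5 4.0 3.5
  endloop
 endfacet
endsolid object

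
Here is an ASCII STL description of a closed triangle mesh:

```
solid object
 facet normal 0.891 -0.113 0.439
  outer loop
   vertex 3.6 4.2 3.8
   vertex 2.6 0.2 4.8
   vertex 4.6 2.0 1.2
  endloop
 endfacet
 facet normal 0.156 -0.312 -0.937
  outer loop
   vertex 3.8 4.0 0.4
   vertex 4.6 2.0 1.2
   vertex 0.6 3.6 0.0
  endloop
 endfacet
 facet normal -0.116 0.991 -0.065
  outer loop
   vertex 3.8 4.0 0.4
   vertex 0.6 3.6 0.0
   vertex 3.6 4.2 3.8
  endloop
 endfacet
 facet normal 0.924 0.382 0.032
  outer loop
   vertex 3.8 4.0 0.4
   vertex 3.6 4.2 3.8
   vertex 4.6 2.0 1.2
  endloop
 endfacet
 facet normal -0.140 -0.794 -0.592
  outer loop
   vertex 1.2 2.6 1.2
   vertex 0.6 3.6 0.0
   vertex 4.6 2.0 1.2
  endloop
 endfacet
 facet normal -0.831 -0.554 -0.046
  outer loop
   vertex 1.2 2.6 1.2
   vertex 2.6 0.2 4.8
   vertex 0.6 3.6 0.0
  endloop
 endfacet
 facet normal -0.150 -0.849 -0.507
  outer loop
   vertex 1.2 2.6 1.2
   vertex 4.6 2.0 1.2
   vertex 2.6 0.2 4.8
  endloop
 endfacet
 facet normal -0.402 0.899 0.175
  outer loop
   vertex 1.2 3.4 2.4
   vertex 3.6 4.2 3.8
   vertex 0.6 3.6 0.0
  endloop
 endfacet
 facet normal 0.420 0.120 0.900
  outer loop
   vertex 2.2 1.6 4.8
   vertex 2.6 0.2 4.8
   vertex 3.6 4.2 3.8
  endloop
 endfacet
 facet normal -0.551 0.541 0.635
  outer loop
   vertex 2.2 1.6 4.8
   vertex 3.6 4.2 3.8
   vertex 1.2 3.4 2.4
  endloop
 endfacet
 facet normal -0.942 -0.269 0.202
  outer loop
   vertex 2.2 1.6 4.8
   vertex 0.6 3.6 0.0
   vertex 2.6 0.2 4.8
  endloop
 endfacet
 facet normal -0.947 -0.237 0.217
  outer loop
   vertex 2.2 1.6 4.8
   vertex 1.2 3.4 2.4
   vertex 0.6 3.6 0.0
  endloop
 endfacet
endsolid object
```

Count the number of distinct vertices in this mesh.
8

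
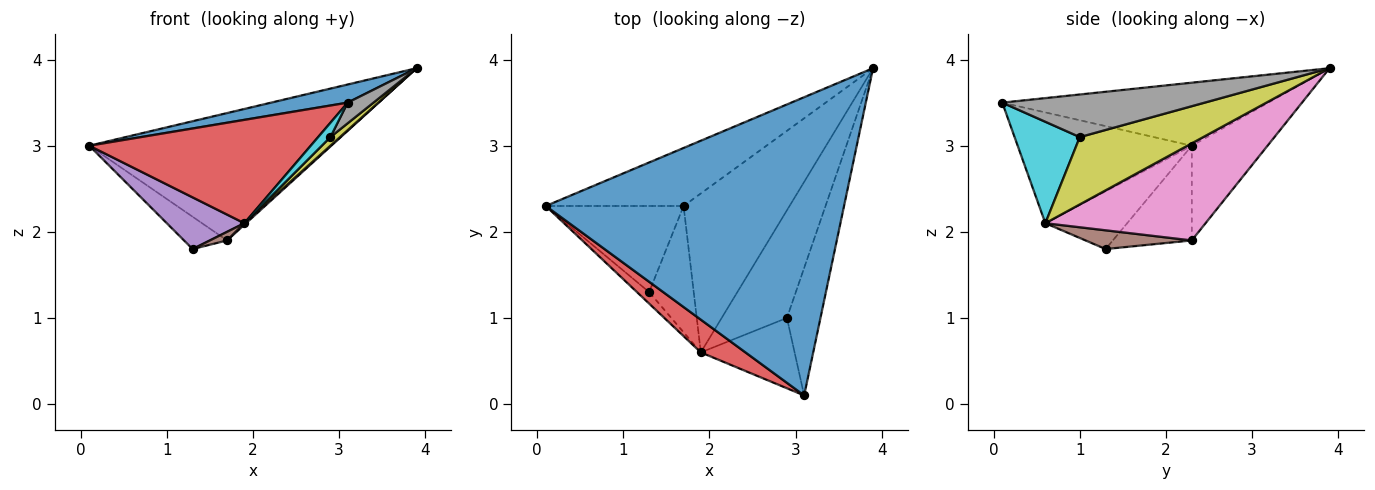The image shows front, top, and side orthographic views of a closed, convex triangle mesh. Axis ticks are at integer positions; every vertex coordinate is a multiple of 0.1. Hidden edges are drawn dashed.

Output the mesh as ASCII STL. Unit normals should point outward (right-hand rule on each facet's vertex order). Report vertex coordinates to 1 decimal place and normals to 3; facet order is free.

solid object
 facet normal -0.206 -0.059 0.977
  outer loop
   vertex 3.1 0.1 3.5
   vertex 3.9 3.9 3.9
   vertex 0.1 2.3 3.0
  endloop
 endfacet
 facet normal -0.274 0.875 -0.399
  outer loop
   vertex 1.7 2.3 1.9
   vertex 0.1 2.3 3.0
   vertex 3.9 3.9 3.9
  endloop
 endfacet
 facet normal -0.541 0.295 -0.787
  outer loop
   vertex 1.7 2.3 1.9
   vertex 1.3 1.3 1.8
   vertex 0.1 2.3 3.0
  endloop
 endfacet
 facet normal -0.600 -0.763 0.242
  outer loop
   vertex 1.9 0.6 2.1
   vertex 3.1 0.1 3.5
   vertex 0.1 2.3 3.0
  endloop
 endfacet
 facet normal -0.718 -0.680 -0.151
  outer loop
   vertex 1.9 0.6 2.1
   vertex 0.1 2.3 3.0
   vertex 1.3 1.3 1.8
  endloop
 endfacet
 facet normal 0.387 -0.063 -0.920
  outer loop
   vertex 1.9 0.6 2.1
   vertex 1.3 1.3 1.8
   vertex 1.7 2.3 1.9
  endloop
 endfacet
 facet normal 0.676 -0.007 -0.737
  outer loop
   vertex 1.9 0.6 2.1
   vertex 1.7 2.3 1.9
   vertex 3.9 3.9 3.9
  endloop
 endfacet
 facet normal 0.782 -0.100 -0.615
  outer loop
   vertex 2.9 1.0 3.1
   vertex 3.9 3.9 3.9
   vertex 3.1 0.1 3.5
  endloop
 endfacet
 facet normal 0.717 -0.056 -0.695
  outer loop
   vertex 2.9 1.0 3.1
   vertex 1.9 0.6 2.1
   vertex 3.9 3.9 3.9
  endloop
 endfacet
 facet normal 0.727 -0.137 -0.672
  outer loop
   vertex 2.9 1.0 3.1
   vertex 3.1 0.1 3.5
   vertex 1.9 0.6 2.1
  endloop
 endfacet
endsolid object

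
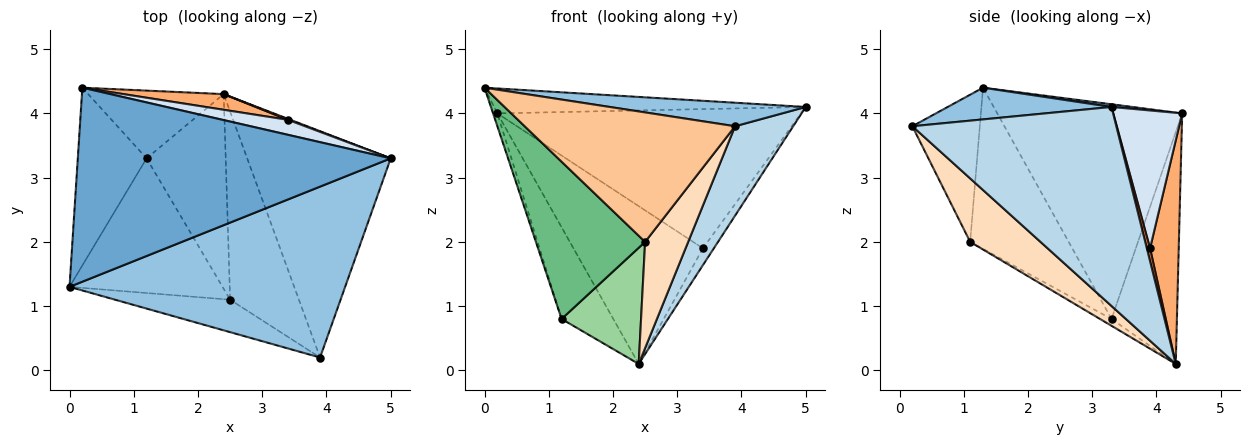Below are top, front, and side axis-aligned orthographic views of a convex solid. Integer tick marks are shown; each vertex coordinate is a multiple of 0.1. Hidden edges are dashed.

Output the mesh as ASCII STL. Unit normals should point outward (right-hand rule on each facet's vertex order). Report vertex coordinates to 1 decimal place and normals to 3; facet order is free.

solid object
 facet normal 0.009 0.127 0.992
  outer loop
   vertex 0.2 4.4 4.0
   vertex 0.0 1.3 4.4
   vertex 5.0 3.3 4.1
  endloop
 endfacet
 facet normal 0.113 -0.135 0.984
  outer loop
   vertex 3.9 0.2 3.8
   vertex 5.0 3.3 4.1
   vertex 0.0 1.3 4.4
  endloop
 endfacet
 facet normal 0.790 -0.225 -0.570
  outer loop
   vertex 3.9 0.2 3.8
   vertex 2.4 4.3 0.1
   vertex 5.0 3.3 4.1
  endloop
 endfacet
 facet normal 0.220 0.970 0.104
  outer loop
   vertex 3.4 3.9 1.9
   vertex 0.2 4.4 4.0
   vertex 5.0 3.3 4.1
  endloop
 endfacet
 facet normal 0.282 0.958 0.056
  outer loop
   vertex 3.4 3.9 1.9
   vertex 5.0 3.3 4.1
   vertex 2.4 4.3 0.1
  endloop
 endfacet
 facet normal 0.215 0.972 0.096
  outer loop
   vertex 3.4 3.9 1.9
   vertex 2.4 4.3 0.1
   vertex 0.2 4.4 4.0
  endloop
 endfacet
 facet normal -0.297 -0.926 -0.232
  outer loop
   vertex 2.5 1.1 2.0
   vertex 3.9 0.2 3.8
   vertex 0.0 1.3 4.4
  endloop
 endfacet
 facet normal 0.626 -0.383 -0.679
  outer loop
   vertex 2.5 1.1 2.0
   vertex 2.4 4.3 0.1
   vertex 3.9 0.2 3.8
  endloop
 endfacet
 facet normal -0.565 -0.627 -0.537
  outer loop
   vertex 1.2 3.3 0.8
   vertex 2.5 1.1 2.0
   vertex 0.0 1.3 4.4
  endloop
 endfacet
 facet normal -0.074 -0.511 -0.856
  outer loop
   vertex 1.2 3.3 0.8
   vertex 2.4 4.3 0.1
   vertex 2.5 1.1 2.0
  endloop
 endfacet
 facet normal -0.952 0.022 -0.305
  outer loop
   vertex 1.2 3.3 0.8
   vertex 0.0 1.3 4.4
   vertex 0.2 4.4 4.0
  endloop
 endfacet
 facet normal -0.713 0.564 -0.417
  outer loop
   vertex 1.2 3.3 0.8
   vertex 0.2 4.4 4.0
   vertex 2.4 4.3 0.1
  endloop
 endfacet
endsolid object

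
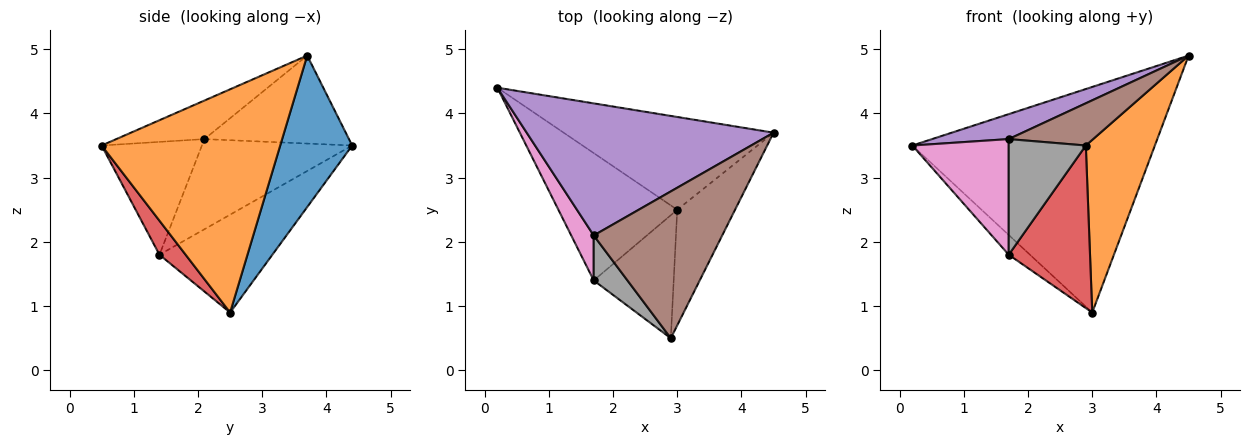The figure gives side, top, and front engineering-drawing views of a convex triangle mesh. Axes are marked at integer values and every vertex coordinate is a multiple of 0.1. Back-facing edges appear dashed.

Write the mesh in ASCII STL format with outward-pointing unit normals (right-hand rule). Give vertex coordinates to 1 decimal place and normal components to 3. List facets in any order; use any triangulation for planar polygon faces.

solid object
 facet normal 0.265 0.892 -0.367
  outer loop
   vertex 3.0 2.5 0.9
   vertex 0.2 4.4 3.5
   vertex 4.5 3.7 4.9
  endloop
 endfacet
 facet normal 0.907 -0.351 -0.235
  outer loop
   vertex 3.0 2.5 0.9
   vertex 4.5 3.7 4.9
   vertex 2.9 0.5 3.5
  endloop
 endfacet
 facet normal -0.631 0.119 -0.767
  outer loop
   vertex 1.7 1.4 1.8
   vertex 0.2 4.4 3.5
   vertex 3.0 2.5 0.9
  endloop
 endfacet
 facet normal 0.249 -0.772 -0.585
  outer loop
   vertex 1.7 1.4 1.8
   vertex 3.0 2.5 0.9
   vertex 2.9 0.5 3.5
  endloop
 endfacet
 facet normal -0.330 -0.175 0.927
  outer loop
   vertex 1.7 2.1 3.6
   vertex 4.5 3.7 4.9
   vertex 0.2 4.4 3.5
  endloop
 endfacet
 facet normal -0.277 -0.265 0.923
  outer loop
   vertex 1.7 2.1 3.6
   vertex 2.9 0.5 3.5
   vertex 4.5 3.7 4.9
  endloop
 endfacet
 facet normal -0.824 -0.528 0.205
  outer loop
   vertex 1.7 2.1 3.6
   vertex 0.2 4.4 3.5
   vertex 1.7 1.4 1.8
  endloop
 endfacet
 facet normal -0.771 -0.593 0.231
  outer loop
   vertex 1.7 2.1 3.6
   vertex 1.7 1.4 1.8
   vertex 2.9 0.5 3.5
  endloop
 endfacet
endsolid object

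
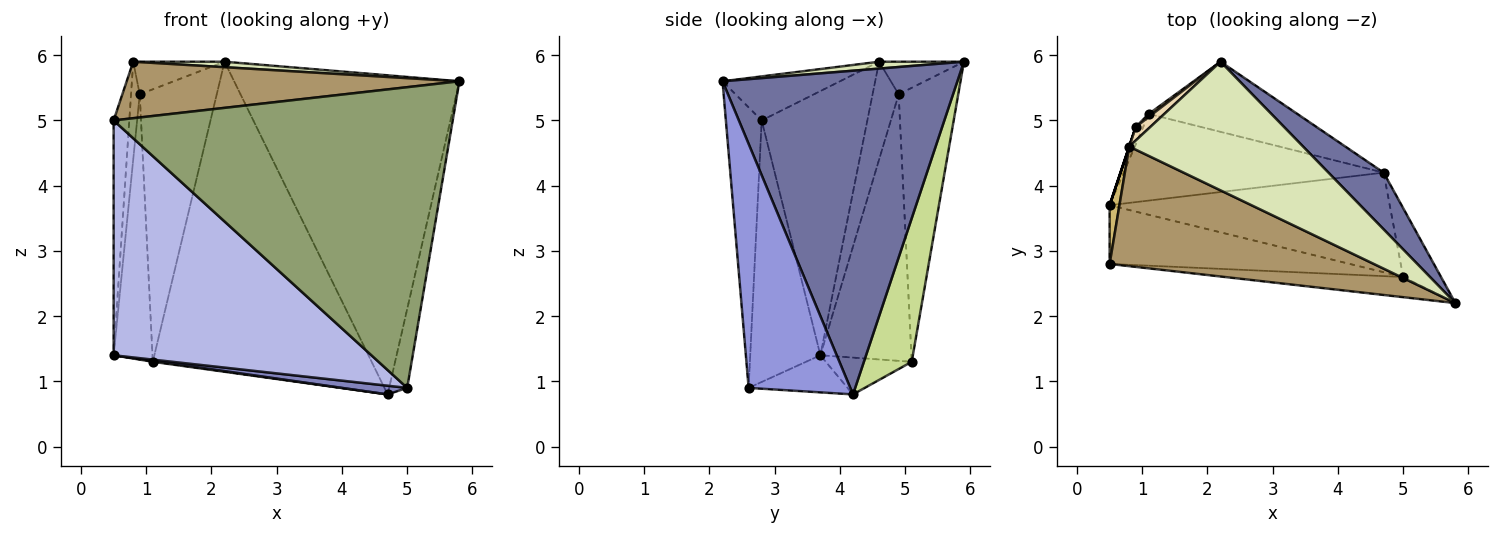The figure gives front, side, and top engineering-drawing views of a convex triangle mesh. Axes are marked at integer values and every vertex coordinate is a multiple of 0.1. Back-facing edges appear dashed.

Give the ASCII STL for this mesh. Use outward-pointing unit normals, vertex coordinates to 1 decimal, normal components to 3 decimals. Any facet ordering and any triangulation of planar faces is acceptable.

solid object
 facet normal 0.716 0.687 0.122
  outer loop
   vertex 4.7 4.2 0.8
   vertex 2.2 5.9 5.9
   vertex 5.8 2.2 5.6
  endloop
 endfacet
 facet normal -0.131 -0.086 -0.988
  outer loop
   vertex 5.0 2.6 0.9
   vertex 0.5 3.7 1.4
   vertex 4.7 4.2 0.8
  endloop
 endfacet
 facet normal 0.973 0.173 -0.151
  outer loop
   vertex 5.0 2.6 0.9
   vertex 4.7 4.2 0.8
   vertex 5.8 2.2 5.6
  endloop
 endfacet
 facet normal -0.255 -0.938 -0.234
  outer loop
   vertex 5.0 2.6 0.9
   vertex 0.5 2.8 5.0
   vertex 0.5 3.7 1.4
  endloop
 endfacet
 facet normal -0.105 -0.992 -0.067
  outer loop
   vertex 5.0 2.6 0.9
   vertex 5.8 2.2 5.6
   vertex 0.5 2.8 5.0
  endloop
 endfacet
 facet normal -0.140 -0.011 -0.990
  outer loop
   vertex 1.1 5.1 1.3
   vertex 4.7 4.2 0.8
   vertex 0.5 3.7 1.4
  endloop
 endfacet
 facet normal 0.209 0.954 -0.216
  outer loop
   vertex 1.1 5.1 1.3
   vertex 2.2 5.9 5.9
   vertex 4.7 4.2 0.8
  endloop
 endfacet
 facet normal 0.039 -0.043 0.998
  outer loop
   vertex 0.8 4.6 5.9
   vertex 5.8 2.2 5.6
   vertex 2.2 5.9 5.9
  endloop
 endfacet
 facet normal -0.149 -0.422 0.894
  outer loop
   vertex 0.8 4.6 5.9
   vertex 0.5 2.8 5.0
   vertex 5.8 2.2 5.6
  endloop
 endfacet
 facet normal -0.989 0.146 0.037
  outer loop
   vertex 0.8 4.6 5.9
   vertex 0.5 3.7 1.4
   vertex 0.5 2.8 5.0
  endloop
 endfacet
 facet normal -0.612 0.791 0.009
  outer loop
   vertex 0.9 4.9 5.4
   vertex 2.2 5.9 5.9
   vertex 1.1 5.1 1.3
  endloop
 endfacet
 facet normal -0.651 0.701 0.290
  outer loop
   vertex 0.9 4.9 5.4
   vertex 0.8 4.6 5.9
   vertex 2.2 5.9 5.9
  endloop
 endfacet
 facet normal -0.920 0.392 -0.026
  outer loop
   vertex 0.9 4.9 5.4
   vertex 1.1 5.1 1.3
   vertex 0.5 3.7 1.4
  endloop
 endfacet
 facet normal -0.949 0.316 0.000
  outer loop
   vertex 0.9 4.9 5.4
   vertex 0.5 3.7 1.4
   vertex 0.8 4.6 5.9
  endloop
 endfacet
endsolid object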